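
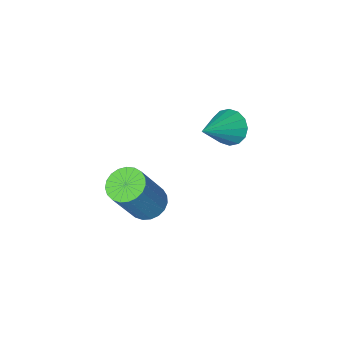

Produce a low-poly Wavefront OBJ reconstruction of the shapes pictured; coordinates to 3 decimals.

v 1.989 0.217 -4.702
v 2.61 0.124 -5.013
v 3.551 0.369 -3.208
v 2.931 0.463 -2.898
v 2.574 0.412 -5.034
v 3.516 0.657 -3.229
v 2.438 0.666 -4.997
v 3.379 0.912 -3.193
v 2.224 0.843 -4.91
v 3.165 1.089 -3.105
v 1.97 0.912 -4.786
v 2.911 1.157 -2.982
v 1.719 0.861 -4.648
v 2.66 1.106 -2.844
v 1.514 0.698 -4.52
v 2.456 0.943 -2.715
v 1.392 0.452 -4.423
v 2.333 0.697 -2.618
v 1.373 0.166 -4.374
v 2.315 0.411 -2.569
v 1.461 -0.112 -4.382
v 2.402 0.134 -2.577
v 1.64 -0.332 -4.445
v 2.581 -0.087 -2.641
v 1.879 -0.458 -4.553
v 2.821 -0.212 -2.749
v 2.138 -0.466 -4.687
v 3.079 -0.221 -2.882
v 2.371 -0.357 -4.823
v 3.312 -0.112 -3.019
v 2.537 -0.148 -4.938
v 3.479 0.097 -3.134
v -1.529 -0.457 -2.992
v -1.145 -0.381 -3.596
v -0.171 0.017 -2.068
v -1.3 -0.047 -3.538
v -1.517 0.177 -3.334
v -1.737 0.231 -3.038
v -1.902 0.101 -2.73
v -1.966 -0.179 -2.492
v -1.914 -0.533 -2.388
v -1.758 -0.866 -2.446
v -1.541 -1.09 -2.65
v -1.321 -1.144 -2.946
v -1.156 -1.014 -3.254
v -1.092 -0.735 -3.492
f 2 1 5
f 2 5 3
f 3 5 6
f 3 6 4
f 5 1 7
f 5 7 6
f 6 7 8
f 6 8 4
f 7 1 9
f 7 9 8
f 8 9 10
f 8 10 4
f 9 1 11
f 9 11 10
f 10 11 12
f 10 12 4
f 11 1 13
f 11 13 12
f 12 13 14
f 12 14 4
f 13 1 15
f 13 15 14
f 14 15 16
f 14 16 4
f 15 1 17
f 15 17 16
f 16 17 18
f 16 18 4
f 17 1 19
f 17 19 18
f 18 19 20
f 18 20 4
f 19 1 21
f 19 21 20
f 20 21 22
f 20 22 4
f 21 1 23
f 21 23 22
f 22 23 24
f 22 24 4
f 23 1 25
f 23 25 24
f 24 25 26
f 24 26 4
f 25 1 27
f 25 27 26
f 26 27 28
f 26 28 4
f 27 1 29
f 27 29 28
f 28 29 30
f 28 30 4
f 29 1 31
f 29 31 30
f 30 31 32
f 30 32 4
f 31 1 2
f 31 2 32
f 32 2 3
f 32 3 4
f 34 33 36
f 34 36 35
f 36 33 37
f 36 37 35
f 37 33 38
f 37 38 35
f 38 33 39
f 38 39 35
f 39 33 40
f 39 40 35
f 40 33 41
f 40 41 35
f 41 33 42
f 41 42 35
f 42 33 43
f 42 43 35
f 43 33 44
f 43 44 35
f 44 33 45
f 44 45 35
f 45 33 46
f 45 46 35
f 46 33 34
f 46 34 35



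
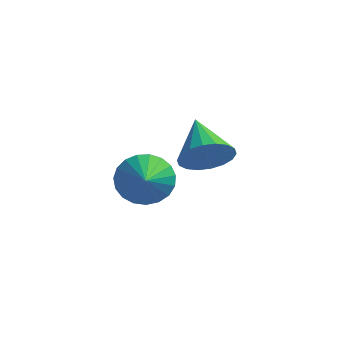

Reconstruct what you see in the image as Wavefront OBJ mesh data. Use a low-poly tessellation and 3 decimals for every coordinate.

v 2.21 0.526 2.89
v 2.929 0.527 3.642
v 1.35 2.034 3.71
v 3.113 0.806 3.322
v 3.119 1.03 2.917
v 2.945 1.154 2.507
v 2.625 1.154 2.172
v 2.223 1.029 1.98
v 1.819 0.805 1.967
v 1.491 0.525 2.138
v 1.306 0.246 2.457
v 1.301 0.022 2.862
v 1.475 -0.102 3.273
v 1.795 -0.101 3.608
v 2.197 0.023 3.8
v 2.601 0.247 3.812
v 0.886 -2.252 3.317
v 1.871 -2.072 3.074
v 1.354 -3.588 4.223
v 1.825 -1.844 3.434
v 1.616 -1.687 3.774
v 1.282 -1.628 4.034
v 0.879 -1.676 4.171
v 0.477 -1.824 4.16
v 0.146 -2.046 4.003
v -0.057 -2.304 3.728
v -0.097 -2.553 3.382
v 0.033 -2.75 3.024
v 0.311 -2.86 2.717
v 0.688 -2.866 2.514
v 1.099 -2.765 2.45
v 1.474 -2.576 2.536
v 1.747 -2.331 2.757
f 2 1 4
f 2 4 3
f 4 1 5
f 4 5 3
f 5 1 6
f 5 6 3
f 6 1 7
f 6 7 3
f 7 1 8
f 7 8 3
f 8 1 9
f 8 9 3
f 9 1 10
f 9 10 3
f 10 1 11
f 10 11 3
f 11 1 12
f 11 12 3
f 12 1 13
f 12 13 3
f 13 1 14
f 13 14 3
f 14 1 15
f 14 15 3
f 15 1 16
f 15 16 3
f 16 1 2
f 16 2 3
f 18 17 20
f 18 20 19
f 20 17 21
f 20 21 19
f 21 17 22
f 21 22 19
f 22 17 23
f 22 23 19
f 23 17 24
f 23 24 19
f 24 17 25
f 24 25 19
f 25 17 26
f 25 26 19
f 26 17 27
f 26 27 19
f 27 17 28
f 27 28 19
f 28 17 29
f 28 29 19
f 29 17 30
f 29 30 19
f 30 17 31
f 30 31 19
f 31 17 32
f 31 32 19
f 32 17 33
f 32 33 19
f 33 17 18
f 33 18 19



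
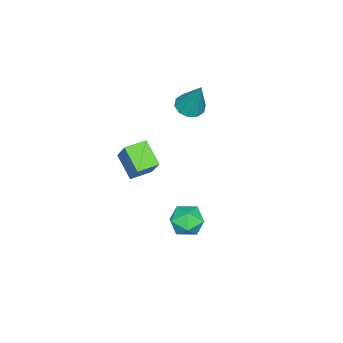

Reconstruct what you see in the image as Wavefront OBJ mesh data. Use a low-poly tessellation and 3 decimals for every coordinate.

v 0.025 -3.022 1.664
v 0.634 -2.391 2.831
v 0.584 -2.197 0.926
v 1.193 -1.566 2.093
v 0.767 -3.594 1.587
v 1.376 -2.963 2.754
v 1.326 -2.769 0.849
v 1.935 -2.138 2.016
v -4.033 -2.664 1.453
v -3.683 -2.172 1.162
v -3.607 -1.976 3.127
v -4.073 -2.041 1.207
v -4.448 -2.148 1.347
v -4.665 -2.452 1.526
v -4.64 -2.836 1.678
v -4.384 -3.155 1.743
v -3.994 -3.286 1.698
v -3.619 -3.179 1.558
v -3.402 -2.875 1.379
v -3.426 -2.491 1.227
v -1.28 -1.058 -2.374
v -0.735 -0.509 -2.677
v -0.705 -2.031 -3.103
v -0.16 -1.482 -3.406
v -0.125 -1.705 -2.607
v -0.479 -1.104 -2.156
v -0.961 -1.436 -3.624
v -1.315 -0.835 -3.173
v -0.537 -0.743 -3.449
v -0.021 -0.909 -2.821
v -1.419 -1.631 -2.959
v -0.903 -1.797 -2.331
f 2 4 1
f 5 2 1
f 1 4 3
f 3 5 1
f 2 8 4
f 6 2 5
f 6 8 2
f 4 8 3
f 7 5 3
f 3 8 7
f 7 6 5
f 8 6 7
f 10 9 12
f 10 12 11
f 12 9 13
f 12 13 11
f 13 9 14
f 13 14 11
f 14 9 15
f 14 15 11
f 15 9 16
f 15 16 11
f 16 9 17
f 16 17 11
f 17 9 18
f 17 18 11
f 18 9 19
f 18 19 11
f 19 9 20
f 19 20 11
f 20 9 10
f 20 10 11
f 21 32 26
f 21 26 22
f 21 22 28
f 21 28 31
f 21 31 32
f 22 26 30
f 26 32 25
f 32 31 23
f 31 28 27
f 28 22 29
f 24 30 25
f 24 25 23
f 24 23 27
f 24 27 29
f 24 29 30
f 25 30 26
f 23 25 32
f 27 23 31
f 29 27 28
f 30 29 22



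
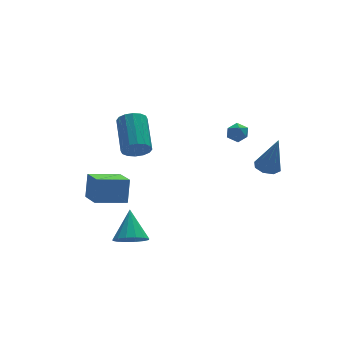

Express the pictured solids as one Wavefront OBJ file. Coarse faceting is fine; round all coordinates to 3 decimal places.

v -2.721 -0.873 3.366
v -2.101 -1.195 3.69
v -1.7 0.65 4.759
v -2.319 0.973 4.434
v -1.967 -1.03 3.354
v -1.566 0.816 4.422
v -2.034 -0.822 3.02
v -1.633 1.024 4.088
v -2.286 -0.628 2.779
v -1.885 1.218 3.848
v -2.654 -0.5 2.696
v -2.253 1.346 3.764
v -3.04 -0.471 2.792
v -2.638 1.375 3.86
v -3.34 -0.55 3.041
v -2.939 1.295 4.11
v -3.474 -0.716 3.378
v -3.073 1.13 4.446
v -3.407 -0.924 3.712
v -3.006 0.922 4.78
v -3.155 -1.118 3.952
v -2.754 0.728 5.021
v -2.787 -1.246 4.036
v -2.386 0.6 5.104
v -2.402 -1.275 3.94
v -2 0.571 5.008
v 2.724 -0.341 3.909
v 3.148 -0.757 3.697
v 2.112 -0.563 3.123
v 2.536 -0.979 2.911
v 2.219 -1.096 3.443
v 2.597 -0.959 3.929
v 2.663 -0.361 2.891
v 3.041 -0.224 3.377
v 3.11 -0.77 3.067
v 2.836 -1.224 3.409
v 2.424 -0.096 3.411
v 2.15 -0.55 3.753
v 3.067 -3.49 2.5
v 3.576 -3.919 2.317
v 3.413 -3.95 4.54
v 3.747 -3.426 2.399
v 3.52 -2.971 2.54
v 3.027 -2.82 2.658
v 2.558 -3.061 2.682
v 2.388 -3.554 2.6
v 2.615 -4.01 2.459
v 3.107 -4.161 2.342
v -3.681 -2.735 -1.711
v -3.207 -3.375 -1.272
v -3.319 -1.545 -0.369
v -2.893 -3.159 -1.548
v -2.79 -2.829 -1.868
v -2.926 -2.474 -2.146
v -3.264 -2.189 -2.308
v -3.715 -2.05 -2.309
v -4.156 -2.095 -2.151
v -4.47 -2.311 -1.874
v -4.573 -2.641 -1.554
v -4.437 -2.996 -1.276
v -4.098 -3.281 -1.114
v -3.648 -3.42 -1.113
v -4.094 1.767 -1.732
v -3.811 2.231 -0.355
v -4.066 3.423 -2.296
v -3.783 3.887 -0.92
v -2.377 1.633 -2.04
v -2.094 2.097 -0.664
v -2.349 3.289 -2.605
v -2.066 3.753 -1.228
f 2 1 5
f 2 5 3
f 3 5 6
f 3 6 4
f 5 1 7
f 5 7 6
f 6 7 8
f 6 8 4
f 7 1 9
f 7 9 8
f 8 9 10
f 8 10 4
f 9 1 11
f 9 11 10
f 10 11 12
f 10 12 4
f 11 1 13
f 11 13 12
f 12 13 14
f 12 14 4
f 13 1 15
f 13 15 14
f 14 15 16
f 14 16 4
f 15 1 17
f 15 17 16
f 16 17 18
f 16 18 4
f 17 1 19
f 17 19 18
f 18 19 20
f 18 20 4
f 19 1 21
f 19 21 20
f 20 21 22
f 20 22 4
f 21 1 23
f 21 23 22
f 22 23 24
f 22 24 4
f 23 1 25
f 23 25 24
f 24 25 26
f 24 26 4
f 25 1 2
f 25 2 26
f 26 2 3
f 26 3 4
f 27 38 32
f 27 32 28
f 27 28 34
f 27 34 37
f 27 37 38
f 28 32 36
f 32 38 31
f 38 37 29
f 37 34 33
f 34 28 35
f 30 36 31
f 30 31 29
f 30 29 33
f 30 33 35
f 30 35 36
f 31 36 32
f 29 31 38
f 33 29 37
f 35 33 34
f 36 35 28
f 40 39 42
f 40 42 41
f 42 39 43
f 42 43 41
f 43 39 44
f 43 44 41
f 44 39 45
f 44 45 41
f 45 39 46
f 45 46 41
f 46 39 47
f 46 47 41
f 47 39 48
f 47 48 41
f 48 39 40
f 48 40 41
f 50 49 52
f 50 52 51
f 52 49 53
f 52 53 51
f 53 49 54
f 53 54 51
f 54 49 55
f 54 55 51
f 55 49 56
f 55 56 51
f 56 49 57
f 56 57 51
f 57 49 58
f 57 58 51
f 58 49 59
f 58 59 51
f 59 49 60
f 59 60 51
f 60 49 61
f 60 61 51
f 61 49 62
f 61 62 51
f 62 49 50
f 62 50 51
f 64 66 63
f 67 64 63
f 63 66 65
f 65 67 63
f 64 70 66
f 68 64 67
f 68 70 64
f 66 70 65
f 69 67 65
f 65 70 69
f 69 68 67
f 70 68 69



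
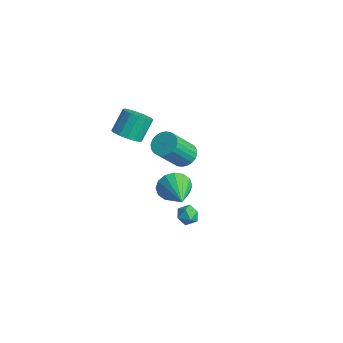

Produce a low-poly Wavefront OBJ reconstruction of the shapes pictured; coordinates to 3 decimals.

v 2.928 0.133 0.599
v 3.303 0.429 -0.199
v 4.772 -0.633 1.181
v 3.358 0.796 0.108
v 3.298 0.985 0.547
v 3.139 0.945 0.999
v 2.923 0.689 1.344
v 2.709 0.283 1.49
v 2.553 -0.163 1.396
v 2.498 -0.53 1.089
v 2.558 -0.719 0.65
v 2.717 -0.679 0.198
v 2.933 -0.422 -0.147
v 3.148 -0.017 -0.293
v -1.818 3.96 -2.216
v -1.207 4.399 -1.916
v -1.07 3.04 -0.204
v -1.682 2.6 -0.504
v -1.456 4.541 -1.783
v -1.319 3.182 -0.072
v -1.761 4.595 -1.716
v -1.624 3.235 -0.005
v -2.074 4.552 -1.725
v -1.937 3.193 -0.014
v -2.348 4.418 -1.809
v -2.211 3.059 -0.097
v -2.541 4.216 -1.955
v -2.404 2.856 -0.243
v -2.625 3.974 -2.14
v -2.488 2.615 -0.428
v -2.586 3.73 -2.337
v -2.449 2.37 -0.625
v -2.43 3.52 -2.516
v -2.293 2.161 -0.804
v -2.181 3.378 -2.648
v -2.044 2.019 -0.937
v -1.876 3.325 -2.715
v -1.739 1.965 -1.004
v -1.563 3.367 -2.706
v -1.426 2.008 -0.995
v -1.289 3.501 -2.623
v -1.152 2.142 -0.911
v -1.096 3.704 -2.477
v -0.959 2.344 -0.765
v -1.012 3.945 -2.292
v -0.875 2.586 -0.58
v -1.051 4.19 -2.095
v -0.914 2.83 -0.383
v -2.781 0.97 0.121
v -1.973 1.286 0.065
v -2.25 2.206 1.242
v -3.059 1.89 1.299
v -2.221 1.552 -0.201
v -2.498 2.472 0.976
v -2.619 1.662 -0.381
v -2.897 2.582 0.797
v -3.06 1.586 -0.426
v -3.338 2.506 0.752
v -3.427 1.345 -0.324
v -3.705 2.265 0.853
v -3.621 1.004 -0.103
v -3.899 1.924 1.074
v -3.59 0.654 0.178
v -3.867 1.574 1.355
v -3.342 0.388 0.444
v -3.619 1.308 1.621
v -2.943 0.278 0.623
v -3.221 1.198 1.801
v -2.502 0.354 0.668
v -2.78 1.274 1.846
v -2.135 0.595 0.567
v -2.413 1.515 1.744
v -1.941 0.936 0.346
v -2.219 1.856 1.523
v 2.678 1.729 -2.497
v 3.078 1.483 -2.03
v 2.362 0.737 -2.75
v 2.762 0.491 -2.283
v 2.225 0.839 -2.11
v 2.421 1.452 -1.954
v 3.019 0.768 -2.826
v 3.215 1.381 -2.67
v 3.289 0.889 -2.233
v 2.798 0.933 -1.791
v 2.642 1.287 -2.989
v 2.151 1.331 -2.547
f 2 1 4
f 2 4 3
f 4 1 5
f 4 5 3
f 5 1 6
f 5 6 3
f 6 1 7
f 6 7 3
f 7 1 8
f 7 8 3
f 8 1 9
f 8 9 3
f 9 1 10
f 9 10 3
f 10 1 11
f 10 11 3
f 11 1 12
f 11 12 3
f 12 1 13
f 12 13 3
f 13 1 14
f 13 14 3
f 14 1 2
f 14 2 3
f 16 15 19
f 16 19 17
f 17 19 20
f 17 20 18
f 19 15 21
f 19 21 20
f 20 21 22
f 20 22 18
f 21 15 23
f 21 23 22
f 22 23 24
f 22 24 18
f 23 15 25
f 23 25 24
f 24 25 26
f 24 26 18
f 25 15 27
f 25 27 26
f 26 27 28
f 26 28 18
f 27 15 29
f 27 29 28
f 28 29 30
f 28 30 18
f 29 15 31
f 29 31 30
f 30 31 32
f 30 32 18
f 31 15 33
f 31 33 32
f 32 33 34
f 32 34 18
f 33 15 35
f 33 35 34
f 34 35 36
f 34 36 18
f 35 15 37
f 35 37 36
f 36 37 38
f 36 38 18
f 37 15 39
f 37 39 38
f 38 39 40
f 38 40 18
f 39 15 41
f 39 41 40
f 40 41 42
f 40 42 18
f 41 15 43
f 41 43 42
f 42 43 44
f 42 44 18
f 43 15 45
f 43 45 44
f 44 45 46
f 44 46 18
f 45 15 47
f 45 47 46
f 46 47 48
f 46 48 18
f 47 15 16
f 47 16 48
f 48 16 17
f 48 17 18
f 50 49 53
f 50 53 51
f 51 53 54
f 51 54 52
f 53 49 55
f 53 55 54
f 54 55 56
f 54 56 52
f 55 49 57
f 55 57 56
f 56 57 58
f 56 58 52
f 57 49 59
f 57 59 58
f 58 59 60
f 58 60 52
f 59 49 61
f 59 61 60
f 60 61 62
f 60 62 52
f 61 49 63
f 61 63 62
f 62 63 64
f 62 64 52
f 63 49 65
f 63 65 64
f 64 65 66
f 64 66 52
f 65 49 67
f 65 67 66
f 66 67 68
f 66 68 52
f 67 49 69
f 67 69 68
f 68 69 70
f 68 70 52
f 69 49 71
f 69 71 70
f 70 71 72
f 70 72 52
f 71 49 73
f 71 73 72
f 72 73 74
f 72 74 52
f 73 49 50
f 73 50 74
f 74 50 51
f 74 51 52
f 75 86 80
f 75 80 76
f 75 76 82
f 75 82 85
f 75 85 86
f 76 80 84
f 80 86 79
f 86 85 77
f 85 82 81
f 82 76 83
f 78 84 79
f 78 79 77
f 78 77 81
f 78 81 83
f 78 83 84
f 79 84 80
f 77 79 86
f 81 77 85
f 83 81 82
f 84 83 76



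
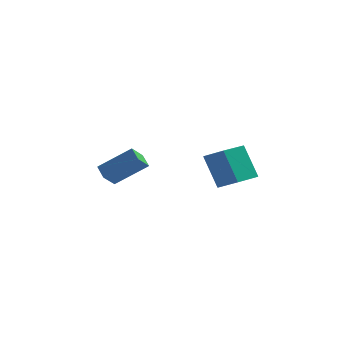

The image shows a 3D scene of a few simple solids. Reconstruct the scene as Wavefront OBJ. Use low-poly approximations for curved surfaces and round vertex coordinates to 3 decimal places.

v -3.47 3.94 -0.448
v -3.862 3.191 0.272
v -1.766 4.268 0.82
v -2.157 3.519 1.54
v -3.003 3.261 -0.9
v -3.394 2.512 -0.18
v -1.298 3.589 0.368
v -1.69 2.84 1.088
v 2.566 1.443 -0.01
v 1.747 2.032 1.82
v 3.339 2.829 -0.11
v 2.52 3.418 1.72
v 3.66 0.882 0.66
v 2.841 1.471 2.49
v 4.433 2.268 0.56
v 3.614 2.857 2.39
f 2 4 1
f 5 2 1
f 1 4 3
f 3 5 1
f 2 8 4
f 6 2 5
f 6 8 2
f 4 8 3
f 7 5 3
f 3 8 7
f 7 6 5
f 8 6 7
f 10 12 9
f 13 10 9
f 9 12 11
f 11 13 9
f 10 16 12
f 14 10 13
f 14 16 10
f 12 16 11
f 15 13 11
f 11 16 15
f 15 14 13
f 16 14 15



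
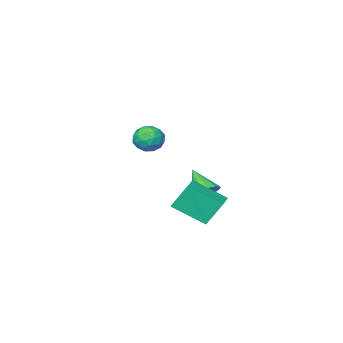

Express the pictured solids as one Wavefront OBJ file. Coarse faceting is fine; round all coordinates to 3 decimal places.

v 2.363 3.933 3.258
v 3.02 4.4 3.408
v 2.98 3.4 2.212
v 3.637 3.867 2.362
v 3.44 3.259 2.876
v 3.058 3.589 3.523
v 2.942 4.211 2.097
v 2.56 4.541 2.744
v 3.378 4.572 2.691
v 3.686 3.983 3.172
v 2.314 3.817 2.448
v 2.622 3.228 2.929
v 2.637 4.214 3.425
v 3.363 3.586 2.195
v 3.247 3.229 2.497
v 3.633 3.504 2.585
v 2.659 3.737 3.492
v 3.046 4.011 3.581
v 3.293 3.34 3.268
v 2.954 3.789 2.039
v 3.341 4.063 2.128
v 2.367 4.296 3.035
v 2.753 4.571 3.123
v 2.707 4.46 2.352
v 3.234 4.589 3.092
v 3.597 4.275 2.476
v 3.188 4.478 2.321
v 2.964 4.672 2.701
v 3.415 4.243 3.375
v 3.778 3.929 2.759
v 3.662 3.572 3.062
v 3.437 3.766 3.442
v 3.625 4.344 2.953
v 2.222 3.871 2.861
v 2.585 3.557 2.245
v 2.563 4.034 2.178
v 2.338 4.228 2.558
v 2.403 3.525 3.144
v 2.766 3.211 2.528
v 3.036 3.128 2.919
v 2.812 3.322 3.299
v 2.375 3.456 2.667
v -1.216 0.356 -3.58
v -1.884 0.908 -2.118
v -2.335 1.775 -4.629
v -3.004 2.328 -3.167
v -0.356 1.112 -3.473
v -1.025 1.665 -2.011
v -1.476 2.532 -4.522
v -2.144 3.084 -3.06
v -3.46 0.005 -3.685
v -2.675 -0.173 -3.842
v -3.5 -1.245 -2.475
v -2.662 0.122 -3.538
v -2.862 0.385 -3.272
v -3.223 0.547 -3.118
v -3.647 0.563 -3.115
v -4.021 0.43 -3.265
v -4.244 0.183 -3.528
v -4.258 -0.112 -3.833
v -4.057 -0.376 -4.098
v -3.696 -0.538 -4.253
v -3.272 -0.554 -4.255
v -2.898 -0.421 -4.105
f 1 38 17
f 38 12 41
f 17 41 6
f 38 41 17
f 1 17 13
f 17 6 18
f 13 18 2
f 17 18 13
f 1 13 22
f 13 2 23
f 22 23 8
f 13 23 22
f 1 22 34
f 22 8 37
f 34 37 11
f 22 37 34
f 1 34 38
f 34 11 42
f 38 42 12
f 34 42 38
f 2 18 29
f 18 6 32
f 29 32 10
f 18 32 29
f 6 41 19
f 41 12 40
f 19 40 5
f 41 40 19
f 12 42 39
f 42 11 35
f 39 35 3
f 42 35 39
f 11 37 36
f 37 8 24
f 36 24 7
f 37 24 36
f 8 23 28
f 23 2 25
f 28 25 9
f 23 25 28
f 4 30 16
f 30 10 31
f 16 31 5
f 30 31 16
f 4 16 14
f 16 5 15
f 14 15 3
f 16 15 14
f 4 14 21
f 14 3 20
f 21 20 7
f 14 20 21
f 4 21 26
f 21 7 27
f 26 27 9
f 21 27 26
f 4 26 30
f 26 9 33
f 30 33 10
f 26 33 30
f 5 31 19
f 31 10 32
f 19 32 6
f 31 32 19
f 3 15 39
f 15 5 40
f 39 40 12
f 15 40 39
f 7 20 36
f 20 3 35
f 36 35 11
f 20 35 36
f 9 27 28
f 27 7 24
f 28 24 8
f 27 24 28
f 10 33 29
f 33 9 25
f 29 25 2
f 33 25 29
f 44 46 43
f 47 44 43
f 43 46 45
f 45 47 43
f 44 50 46
f 48 44 47
f 48 50 44
f 46 50 45
f 49 47 45
f 45 50 49
f 49 48 47
f 50 48 49
f 52 51 54
f 52 54 53
f 54 51 55
f 54 55 53
f 55 51 56
f 55 56 53
f 56 51 57
f 56 57 53
f 57 51 58
f 57 58 53
f 58 51 59
f 58 59 53
f 59 51 60
f 59 60 53
f 60 51 61
f 60 61 53
f 61 51 62
f 61 62 53
f 62 51 63
f 62 63 53
f 63 51 64
f 63 64 53
f 64 51 52
f 64 52 53



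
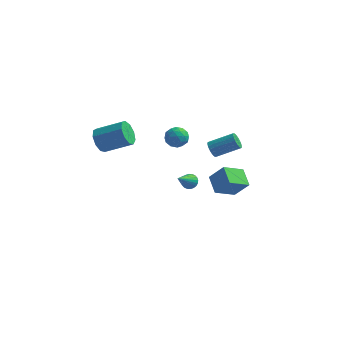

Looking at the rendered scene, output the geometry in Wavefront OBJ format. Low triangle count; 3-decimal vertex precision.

v 0.039 1.259 -2.935
v 0.565 1.144 -2.893
v -0.319 0.021 -1.825
v 0.542 1.287 -2.741
v 0.442 1.426 -2.618
v 0.282 1.54 -2.543
v 0.084 1.611 -2.528
v -0.121 1.628 -2.575
v -0.301 1.589 -2.676
v -0.43 1.499 -2.817
v -0.487 1.373 -2.976
v -0.464 1.23 -3.129
v -0.365 1.091 -3.252
v -0.204 0.977 -3.327
v -0.006 0.906 -3.342
v 0.199 0.889 -3.295
v 0.379 0.928 -3.193
v 0.508 1.018 -3.052
v -0.032 -0.609 2.632
v 0.473 -1.032 2.304
v -0.413 -1.548 3.256
v 0.092 -1.971 2.928
v 0.301 -1.451 3.405
v 0.537 -0.87 3.019
v -0.477 -1.71 2.541
v -0.241 -1.129 2.155
v 0.198 -1.712 2.248
v 0.679 -1.552 2.782
v -0.619 -1.028 2.778
v -0.138 -0.868 3.312
v 0.254 -0.738 2.413
v -0.194 -1.842 3.147
v -0.071 -1.536 3.427
v 0.226 -1.785 3.234
v 0.291 -0.643 2.833
v 0.588 -0.891 2.64
v 0.487 -1.138 3.288
v -0.528 -1.689 2.92
v -0.231 -1.937 2.727
v -0.166 -0.795 2.326
v 0.131 -1.044 2.133
v -0.427 -1.442 2.272
v 0.389 -1.386 2.187
v 0.165 -1.939 2.554
v -0.169 -1.785 2.327
v -0.03 -1.444 2.1
v 0.672 -1.292 2.501
v 0.448 -1.845 2.868
v 0.571 -1.539 3.148
v 0.709 -1.197 2.921
v 0.51 -1.692 2.468
v -0.388 -0.735 2.692
v -0.612 -1.288 3.059
v -0.649 -1.383 2.639
v -0.511 -1.041 2.412
v -0.105 -0.641 3.006
v -0.329 -1.194 3.373
v 0.09 -1.136 3.46
v 0.229 -0.795 3.233
v -0.45 -0.888 3.092
v 1.92 -0.755 1.766
v 2.213 -0.926 1.333
v 3.553 -0.476 2.061
v 3.26 -0.305 2.494
v 2.164 -0.692 1.277
v 3.504 -0.242 2.005
v 2.068 -0.471 1.319
v 3.408 -0.021 2.047
v 1.942 -0.306 1.449
v 3.282 0.144 2.177
v 1.812 -0.23 1.641
v 3.152 0.22 2.369
v 1.703 -0.258 1.859
v 3.043 0.192 2.587
v 1.637 -0.385 2.058
v 2.977 0.065 2.786
v 1.627 -0.584 2.199
v 2.967 -0.134 2.927
v 1.676 -0.818 2.255
v 3.016 -0.368 2.983
v 1.772 -1.039 2.213
v 3.112 -0.589 2.941
v 1.898 -1.204 2.083
v 3.238 -0.754 2.811
v 2.028 -1.28 1.891
v 3.368 -0.83 2.619
v 2.137 -1.252 1.673
v 3.477 -0.802 2.401
v 2.203 -1.125 1.474
v 3.543 -0.675 2.202
v 2.366 -2.866 1.067
v 3.184 -2.87 2.089
v 3.234 -1.932 0.376
v 4.053 -1.936 1.398
v 2.967 -3.784 0.582
v 3.786 -3.788 1.604
v 3.836 -2.85 -0.109
v 4.654 -2.854 0.913
v -4.413 -1.578 1.755
v -4.015 -1.88 1.068
v -2.409 -1.605 1.877
v -2.807 -1.302 2.565
v -4.089 -1.306 1.018
v -2.482 -1.03 1.827
v -4.314 -0.858 1.314
v -2.708 -0.583 2.123
v -4.586 -0.748 1.816
v -2.979 -0.472 2.625
v -4.777 -1.025 2.289
v -3.17 -0.75 3.098
v -4.798 -1.562 2.513
v -3.191 -1.286 3.322
v -4.639 -2.105 2.383
v -3.032 -1.83 3.192
v -4.374 -2.402 1.959
v -2.767 -2.127 2.768
v -4.128 -2.313 1.439
v -2.521 -2.038 2.248
f 2 1 4
f 2 4 3
f 4 1 5
f 4 5 3
f 5 1 6
f 5 6 3
f 6 1 7
f 6 7 3
f 7 1 8
f 7 8 3
f 8 1 9
f 8 9 3
f 9 1 10
f 9 10 3
f 10 1 11
f 10 11 3
f 11 1 12
f 11 12 3
f 12 1 13
f 12 13 3
f 13 1 14
f 13 14 3
f 14 1 15
f 14 15 3
f 15 1 16
f 15 16 3
f 16 1 17
f 16 17 3
f 17 1 18
f 17 18 3
f 18 1 2
f 18 2 3
f 19 56 35
f 56 30 59
f 35 59 24
f 56 59 35
f 19 35 31
f 35 24 36
f 31 36 20
f 35 36 31
f 19 31 40
f 31 20 41
f 40 41 26
f 31 41 40
f 19 40 52
f 40 26 55
f 52 55 29
f 40 55 52
f 19 52 56
f 52 29 60
f 56 60 30
f 52 60 56
f 20 36 47
f 36 24 50
f 47 50 28
f 36 50 47
f 24 59 37
f 59 30 58
f 37 58 23
f 59 58 37
f 30 60 57
f 60 29 53
f 57 53 21
f 60 53 57
f 29 55 54
f 55 26 42
f 54 42 25
f 55 42 54
f 26 41 46
f 41 20 43
f 46 43 27
f 41 43 46
f 22 48 34
f 48 28 49
f 34 49 23
f 48 49 34
f 22 34 32
f 34 23 33
f 32 33 21
f 34 33 32
f 22 32 39
f 32 21 38
f 39 38 25
f 32 38 39
f 22 39 44
f 39 25 45
f 44 45 27
f 39 45 44
f 22 44 48
f 44 27 51
f 48 51 28
f 44 51 48
f 23 49 37
f 49 28 50
f 37 50 24
f 49 50 37
f 21 33 57
f 33 23 58
f 57 58 30
f 33 58 57
f 25 38 54
f 38 21 53
f 54 53 29
f 38 53 54
f 27 45 46
f 45 25 42
f 46 42 26
f 45 42 46
f 28 51 47
f 51 27 43
f 47 43 20
f 51 43 47
f 62 61 65
f 62 65 63
f 63 65 66
f 63 66 64
f 65 61 67
f 65 67 66
f 66 67 68
f 66 68 64
f 67 61 69
f 67 69 68
f 68 69 70
f 68 70 64
f 69 61 71
f 69 71 70
f 70 71 72
f 70 72 64
f 71 61 73
f 71 73 72
f 72 73 74
f 72 74 64
f 73 61 75
f 73 75 74
f 74 75 76
f 74 76 64
f 75 61 77
f 75 77 76
f 76 77 78
f 76 78 64
f 77 61 79
f 77 79 78
f 78 79 80
f 78 80 64
f 79 61 81
f 79 81 80
f 80 81 82
f 80 82 64
f 81 61 83
f 81 83 82
f 82 83 84
f 82 84 64
f 83 61 85
f 83 85 84
f 84 85 86
f 84 86 64
f 85 61 87
f 85 87 86
f 86 87 88
f 86 88 64
f 87 61 89
f 87 89 88
f 88 89 90
f 88 90 64
f 89 61 62
f 89 62 90
f 90 62 63
f 90 63 64
f 92 94 91
f 95 92 91
f 91 94 93
f 93 95 91
f 92 98 94
f 96 92 95
f 96 98 92
f 94 98 93
f 97 95 93
f 93 98 97
f 97 96 95
f 98 96 97
f 100 99 103
f 100 103 101
f 101 103 104
f 101 104 102
f 103 99 105
f 103 105 104
f 104 105 106
f 104 106 102
f 105 99 107
f 105 107 106
f 106 107 108
f 106 108 102
f 107 99 109
f 107 109 108
f 108 109 110
f 108 110 102
f 109 99 111
f 109 111 110
f 110 111 112
f 110 112 102
f 111 99 113
f 111 113 112
f 112 113 114
f 112 114 102
f 113 99 115
f 113 115 114
f 114 115 116
f 114 116 102
f 115 99 117
f 115 117 116
f 116 117 118
f 116 118 102
f 117 99 100
f 117 100 118
f 118 100 101
f 118 101 102



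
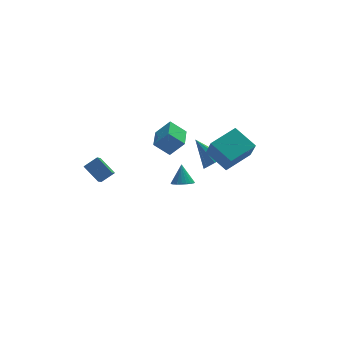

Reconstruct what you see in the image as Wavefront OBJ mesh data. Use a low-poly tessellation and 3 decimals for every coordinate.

v -0.587 -3.858 0.184
v 0.031 -3.978 0.203
v -0.513 -3.302 1.256
v 0.024 -3.745 0.083
v -0.089 -3.532 -0.02
v -0.287 -3.376 -0.088
v -0.538 -3.302 -0.108
v -0.797 -3.325 -0.078
v -1.02 -3.441 -0.003
v -1.168 -3.628 0.105
v -1.216 -3.855 0.226
v -1.155 -4.083 0.34
v -0.996 -4.272 0.428
v -0.766 -4.389 0.473
v -0.505 -4.415 0.468
v -0.259 -4.344 0.414
v -0.069 -4.19 0.32
v -1.248 -0.065 0.824
v -0.482 -0.313 1.74
v -0.797 1.355 0.832
v -0.031 1.107 1.748
v -0.409 -0.327 0.052
v 0.357 -0.575 0.968
v 0.042 1.093 0.06
v 0.808 0.845 0.976
v -4.318 3.93 -3.041
v -3.524 4.009 -2.473
v -4.002 4.594 -3.577
v -3.207 4.673 -3.009
v -3.693 3.027 -3.791
v -2.898 3.106 -3.223
v -3.376 3.691 -4.327
v -2.582 3.77 -3.759
v 3.002 2.935 -3.256
v 3.351 2.546 -2.704
v 2.158 4.065 -1.924
v 3.665 2.999 -2.89
v 3.59 3.414 -3.29
v 3.171 3.549 -3.67
v 2.652 3.324 -3.807
v 2.339 2.871 -3.622
v 2.413 2.455 -3.221
v 2.833 2.32 -2.842
v 2.819 -1.018 -0.524
v 1.994 0.163 0.28
v 2.784 -0.175 -1.8
v 1.959 1.007 -0.996
v 4.421 -0.227 -0.044
v 3.596 0.955 0.76
v 4.386 0.617 -1.32
v 3.561 1.798 -0.516
f 2 1 4
f 2 4 3
f 4 1 5
f 4 5 3
f 5 1 6
f 5 6 3
f 6 1 7
f 6 7 3
f 7 1 8
f 7 8 3
f 8 1 9
f 8 9 3
f 9 1 10
f 9 10 3
f 10 1 11
f 10 11 3
f 11 1 12
f 11 12 3
f 12 1 13
f 12 13 3
f 13 1 14
f 13 14 3
f 14 1 15
f 14 15 3
f 15 1 16
f 15 16 3
f 16 1 17
f 16 17 3
f 17 1 2
f 17 2 3
f 19 21 18
f 22 19 18
f 18 21 20
f 20 22 18
f 19 25 21
f 23 19 22
f 23 25 19
f 21 25 20
f 24 22 20
f 20 25 24
f 24 23 22
f 25 23 24
f 27 29 26
f 30 27 26
f 26 29 28
f 28 30 26
f 27 33 29
f 31 27 30
f 31 33 27
f 29 33 28
f 32 30 28
f 28 33 32
f 32 31 30
f 33 31 32
f 35 34 37
f 35 37 36
f 37 34 38
f 37 38 36
f 38 34 39
f 38 39 36
f 39 34 40
f 39 40 36
f 40 34 41
f 40 41 36
f 41 34 42
f 41 42 36
f 42 34 43
f 42 43 36
f 43 34 35
f 43 35 36
f 45 47 44
f 48 45 44
f 44 47 46
f 46 48 44
f 45 51 47
f 49 45 48
f 49 51 45
f 47 51 46
f 50 48 46
f 46 51 50
f 50 49 48
f 51 49 50



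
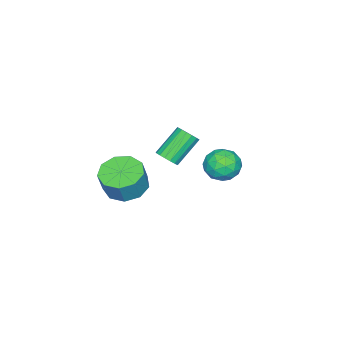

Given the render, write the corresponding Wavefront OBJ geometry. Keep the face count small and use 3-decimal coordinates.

v 3.382 4.23 2.29
v 3.933 4.56 1.731
v 3.267 3.1 1.509
v 3.818 3.43 0.95
v 4.087 3.19 1.722
v 4.158 3.888 2.204
v 3.042 3.772 1.036
v 3.113 4.47 1.518
v 3.723 4.277 0.956
v 4.369 3.918 1.38
v 2.831 3.742 1.86
v 3.477 3.383 2.284
v 3.668 4.494 2.079
v 3.532 3.166 1.161
v 3.69 3.025 1.615
v 4.014 3.219 1.286
v 3.8 4.099 2.357
v 4.124 4.293 2.029
v 4.214 3.488 2.023
v 3.076 3.367 1.211
v 3.4 3.561 0.883
v 3.186 4.441 1.954
v 3.51 4.635 1.625
v 2.986 4.172 1.217
v 3.868 4.522 1.295
v 3.8 3.858 0.836
v 3.345 4.058 0.886
v 3.386 4.469 1.17
v 4.248 4.311 1.544
v 4.18 3.647 1.085
v 4.338 3.506 1.539
v 4.38 3.916 1.822
v 4.124 4.144 1.088
v 3.02 4.013 2.155
v 2.952 3.349 1.696
v 2.82 3.744 1.418
v 2.862 4.154 1.701
v 3.4 3.802 2.404
v 3.332 3.138 1.945
v 3.814 3.191 2.07
v 3.855 3.602 2.354
v 3.076 3.516 2.152
v 2.736 0.618 0.208
v 3.107 0.51 0.627
v 1.995 0.894 1.711
v 1.624 1.002 1.292
v 3.145 0.775 0.573
v 2.033 1.159 1.656
v 3.09 1.004 0.434
v 1.977 1.388 1.518
v 2.953 1.144 0.244
v 1.841 1.528 1.328
v 2.767 1.164 0.046
v 1.654 1.548 1.13
v 2.574 1.058 -0.115
v 1.461 1.442 0.969
v 2.418 0.852 -0.202
v 1.305 1.236 0.882
v 2.335 0.593 -0.195
v 1.222 0.976 0.888
v 2.344 0.339 -0.096
v 1.231 0.723 0.988
v 2.443 0.149 0.073
v 1.33 0.533 1.157
v 2.609 0.066 0.273
v 1.496 0.45 1.357
v 2.804 0.11 0.458
v 1.692 0.494 1.542
v 2.984 0.271 0.586
v 1.872 0.655 1.67
v 2.863 -1.369 -2.192
v 3.713 -0.902 -2.539
v 4.166 -0.863 -1.374
v 3.317 -1.331 -1.028
v 3.228 -0.422 -2.366
v 3.681 -0.383 -1.201
v 2.571 -0.385 -2.111
v 3.025 -0.346 -0.947
v 2.052 -0.809 -1.895
v 2.505 -0.77 -0.731
v 1.912 -1.495 -1.818
v 2.365 -1.456 -0.653
v 2.217 -2.123 -1.916
v 2.671 -2.084 -0.751
v 2.825 -2.398 -2.143
v 3.278 -2.359 -0.979
v 3.451 -2.192 -2.393
v 3.904 -2.153 -1.229
v 3.801 -1.601 -2.549
v 4.255 -1.562 -1.385
f 1 38 17
f 38 12 41
f 17 41 6
f 38 41 17
f 1 17 13
f 17 6 18
f 13 18 2
f 17 18 13
f 1 13 22
f 13 2 23
f 22 23 8
f 13 23 22
f 1 22 34
f 22 8 37
f 34 37 11
f 22 37 34
f 1 34 38
f 34 11 42
f 38 42 12
f 34 42 38
f 2 18 29
f 18 6 32
f 29 32 10
f 18 32 29
f 6 41 19
f 41 12 40
f 19 40 5
f 41 40 19
f 12 42 39
f 42 11 35
f 39 35 3
f 42 35 39
f 11 37 36
f 37 8 24
f 36 24 7
f 37 24 36
f 8 23 28
f 23 2 25
f 28 25 9
f 23 25 28
f 4 30 16
f 30 10 31
f 16 31 5
f 30 31 16
f 4 16 14
f 16 5 15
f 14 15 3
f 16 15 14
f 4 14 21
f 14 3 20
f 21 20 7
f 14 20 21
f 4 21 26
f 21 7 27
f 26 27 9
f 21 27 26
f 4 26 30
f 26 9 33
f 30 33 10
f 26 33 30
f 5 31 19
f 31 10 32
f 19 32 6
f 31 32 19
f 3 15 39
f 15 5 40
f 39 40 12
f 15 40 39
f 7 20 36
f 20 3 35
f 36 35 11
f 20 35 36
f 9 27 28
f 27 7 24
f 28 24 8
f 27 24 28
f 10 33 29
f 33 9 25
f 29 25 2
f 33 25 29
f 44 43 47
f 44 47 45
f 45 47 48
f 45 48 46
f 47 43 49
f 47 49 48
f 48 49 50
f 48 50 46
f 49 43 51
f 49 51 50
f 50 51 52
f 50 52 46
f 51 43 53
f 51 53 52
f 52 53 54
f 52 54 46
f 53 43 55
f 53 55 54
f 54 55 56
f 54 56 46
f 55 43 57
f 55 57 56
f 56 57 58
f 56 58 46
f 57 43 59
f 57 59 58
f 58 59 60
f 58 60 46
f 59 43 61
f 59 61 60
f 60 61 62
f 60 62 46
f 61 43 63
f 61 63 62
f 62 63 64
f 62 64 46
f 63 43 65
f 63 65 64
f 64 65 66
f 64 66 46
f 65 43 67
f 65 67 66
f 66 67 68
f 66 68 46
f 67 43 69
f 67 69 68
f 68 69 70
f 68 70 46
f 69 43 44
f 69 44 70
f 70 44 45
f 70 45 46
f 72 71 75
f 72 75 73
f 73 75 76
f 73 76 74
f 75 71 77
f 75 77 76
f 76 77 78
f 76 78 74
f 77 71 79
f 77 79 78
f 78 79 80
f 78 80 74
f 79 71 81
f 79 81 80
f 80 81 82
f 80 82 74
f 81 71 83
f 81 83 82
f 82 83 84
f 82 84 74
f 83 71 85
f 83 85 84
f 84 85 86
f 84 86 74
f 85 71 87
f 85 87 86
f 86 87 88
f 86 88 74
f 87 71 89
f 87 89 88
f 88 89 90
f 88 90 74
f 89 71 72
f 89 72 90
f 90 72 73
f 90 73 74



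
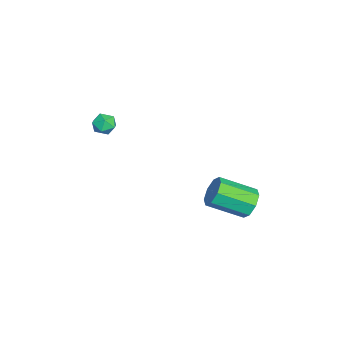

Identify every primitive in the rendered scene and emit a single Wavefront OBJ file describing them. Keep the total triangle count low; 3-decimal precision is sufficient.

v 0.736 -3.458 2.255
v 1.165 -3.056 2.603
v 1.595 -3.944 1.757
v 2.024 -3.542 2.105
v 1.668 -4.026 2.431
v 1.137 -3.725 2.739
v 1.623 -3.275 1.621
v 1.092 -2.974 1.929
v 1.714 -2.943 2.211
v 1.741 -3.407 2.712
v 1.019 -3.593 1.648
v 1.046 -4.057 2.149
v 1.451 3.569 -3.064
v 1.969 3.287 -3.731
v 2.187 1.449 -2.782
v 1.669 1.731 -2.116
v 2.325 3.586 -3.233
v 2.543 1.748 -2.284
v 2.168 3.875 -2.636
v 2.387 2.037 -1.687
v 1.592 3.985 -2.291
v 1.81 2.147 -1.342
v 0.933 3.851 -2.398
v 1.151 2.013 -1.449
v 0.577 3.552 -2.896
v 0.795 1.714 -1.947
v 0.733 3.263 -3.493
v 0.952 1.425 -2.544
v 1.31 3.153 -3.838
v 1.528 1.315 -2.889
f 1 12 6
f 1 6 2
f 1 2 8
f 1 8 11
f 1 11 12
f 2 6 10
f 6 12 5
f 12 11 3
f 11 8 7
f 8 2 9
f 4 10 5
f 4 5 3
f 4 3 7
f 4 7 9
f 4 9 10
f 5 10 6
f 3 5 12
f 7 3 11
f 9 7 8
f 10 9 2
f 14 13 17
f 14 17 15
f 15 17 18
f 15 18 16
f 17 13 19
f 17 19 18
f 18 19 20
f 18 20 16
f 19 13 21
f 19 21 20
f 20 21 22
f 20 22 16
f 21 13 23
f 21 23 22
f 22 23 24
f 22 24 16
f 23 13 25
f 23 25 24
f 24 25 26
f 24 26 16
f 25 13 27
f 25 27 26
f 26 27 28
f 26 28 16
f 27 13 29
f 27 29 28
f 28 29 30
f 28 30 16
f 29 13 14
f 29 14 30
f 30 14 15
f 30 15 16



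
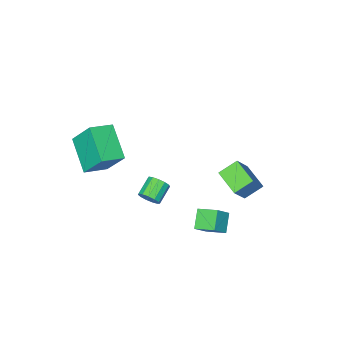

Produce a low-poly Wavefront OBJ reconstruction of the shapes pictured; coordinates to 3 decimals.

v 2.146 -4.719 2.645
v 1.813 -3.615 4.267
v 2.754 -2.94 1.56
v 2.421 -1.837 3.183
v 3.479 -4.923 3.057
v 3.146 -3.82 4.68
v 4.087 -3.145 1.973
v 3.754 -2.041 3.595
v 1.589 -0.96 -0.21
v 1.94 -1.36 0.145
v 0.962 -1.74 0.685
v 0.611 -1.34 0.33
v 1.922 -1.051 0.329
v 0.944 -1.43 0.869
v 1.798 -0.712 0.342
v 0.82 -1.092 0.882
v 1.607 -0.453 0.179
v 0.629 -0.832 0.72
v 1.411 -0.354 -0.107
v 0.433 -0.734 0.434
v 1.271 -0.448 -0.426
v 0.293 -0.828 0.115
v 1.232 -0.705 -0.676
v 0.254 -1.084 -0.136
v 1.307 -1.042 -0.779
v 0.329 -1.422 -0.238
v 1.471 -1.354 -0.701
v 0.493 -1.733 -0.16
v 1.672 -1.54 -0.467
v 0.694 -1.92 0.073
v 1.847 -1.543 -0.152
v 0.869 -1.922 0.388
v -4.626 -0.327 -0.937
v -3.633 -0.052 0.44
v -4.437 1.19 -1.376
v -3.445 1.465 0.001
v -3.615 -0.645 -1.601
v -2.623 -0.37 -0.224
v -3.427 0.872 -2.04
v -2.434 1.147 -0.663
v -0.685 1.205 -1.072
v 0.121 1.223 -0.252
v -1.15 2.246 -0.638
v -0.345 2.264 0.183
v 0.045 1.836 -1.803
v 0.85 1.854 -0.982
v -0.421 2.877 -1.368
v 0.385 2.895 -0.548
f 2 4 1
f 5 2 1
f 1 4 3
f 3 5 1
f 2 8 4
f 6 2 5
f 6 8 2
f 4 8 3
f 7 5 3
f 3 8 7
f 7 6 5
f 8 6 7
f 10 9 13
f 10 13 11
f 11 13 14
f 11 14 12
f 13 9 15
f 13 15 14
f 14 15 16
f 14 16 12
f 15 9 17
f 15 17 16
f 16 17 18
f 16 18 12
f 17 9 19
f 17 19 18
f 18 19 20
f 18 20 12
f 19 9 21
f 19 21 20
f 20 21 22
f 20 22 12
f 21 9 23
f 21 23 22
f 22 23 24
f 22 24 12
f 23 9 25
f 23 25 24
f 24 25 26
f 24 26 12
f 25 9 27
f 25 27 26
f 26 27 28
f 26 28 12
f 27 9 29
f 27 29 28
f 28 29 30
f 28 30 12
f 29 9 31
f 29 31 30
f 30 31 32
f 30 32 12
f 31 9 10
f 31 10 32
f 32 10 11
f 32 11 12
f 34 36 33
f 37 34 33
f 33 36 35
f 35 37 33
f 34 40 36
f 38 34 37
f 38 40 34
f 36 40 35
f 39 37 35
f 35 40 39
f 39 38 37
f 40 38 39
f 42 44 41
f 45 42 41
f 41 44 43
f 43 45 41
f 42 48 44
f 46 42 45
f 46 48 42
f 44 48 43
f 47 45 43
f 43 48 47
f 47 46 45
f 48 46 47



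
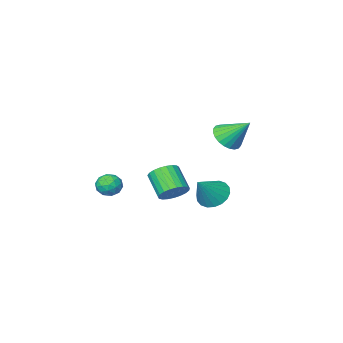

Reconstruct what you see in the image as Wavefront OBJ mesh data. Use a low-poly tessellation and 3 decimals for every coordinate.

v 3.148 -3.216 -2.911
v 3.78 -3.302 -2.466
v 3.12 -4.458 -3.114
v 3.752 -4.544 -2.669
v 3.075 -4.338 -2.346
v 3.092 -3.57 -2.221
v 3.808 -4.19 -3.359
v 3.825 -3.422 -3.234
v 4.188 -3.904 -2.743
v 3.735 -3.996 -2.117
v 3.165 -3.764 -3.463
v 2.712 -3.856 -2.837
v 3.466 -3.15 -2.671
v 3.434 -4.61 -2.909
v 3.036 -4.489 -2.719
v 3.407 -4.54 -2.458
v 3.062 -3.307 -2.527
v 3.434 -3.358 -2.265
v 3.019 -3.967 -2.195
v 3.466 -4.402 -3.315
v 3.838 -4.453 -3.053
v 3.493 -3.22 -3.122
v 3.864 -3.271 -2.861
v 3.881 -3.793 -3.385
v 4.078 -3.555 -2.572
v 4.062 -4.285 -2.691
v 4.094 -4.076 -3.097
v 4.104 -3.625 -3.023
v 3.811 -3.608 -2.204
v 3.795 -4.339 -2.323
v 3.397 -4.217 -2.134
v 3.407 -3.766 -2.06
v 4.051 -3.962 -2.367
v 3.105 -3.421 -3.257
v 3.089 -4.152 -3.376
v 3.493 -3.994 -3.52
v 3.503 -3.543 -3.446
v 2.838 -3.475 -2.889
v 2.822 -4.205 -3.008
v 2.796 -4.135 -2.557
v 2.806 -3.684 -2.483
v 2.849 -3.798 -3.213
v 3.995 3.415 -0.27
v 4.618 3.038 -0.649
v 4.507 1.869 0.332
v 3.885 2.245 0.71
v 4.78 3.222 -0.412
v 4.669 2.053 0.569
v 4.806 3.439 -0.15
v 4.696 2.27 0.831
v 4.692 3.652 0.091
v 4.582 2.483 1.071
v 4.458 3.824 0.269
v 4.348 2.654 1.25
v 4.144 3.925 0.354
v 4.033 2.756 1.335
v 3.804 3.938 0.331
v 3.693 2.768 1.312
v 3.497 3.86 0.204
v 3.386 2.691 1.185
v 3.276 3.705 -0.005
v 3.166 2.536 0.976
v 3.18 3.501 -0.26
v 3.069 2.332 0.721
v 3.224 3.281 -0.516
v 3.114 2.112 0.464
v 3.402 3.084 -0.731
v 3.292 1.915 0.25
v 3.683 2.945 -0.866
v 3.572 1.776 0.115
v 4.017 2.886 -0.897
v 3.907 1.717 0.084
v 4.348 2.919 -0.821
v 4.238 1.75 0.16
v -0.776 -0.384 -3.109
v -0.049 -0.436 -3.764
v 0.456 0.004 -1.771
v -0.164 -0.015 -3.78
v -0.401 0.332 -3.663
v -0.712 0.537 -3.436
v -1.035 0.56 -3.144
v -1.307 0.396 -2.846
v -1.475 0.078 -2.599
v -1.503 -0.332 -2.454
v -1.388 -0.753 -2.438
v -1.152 -1.1 -2.555
v -0.841 -1.306 -2.782
v -0.518 -1.329 -3.073
v -0.245 -1.165 -3.372
v -0.078 -0.846 -3.618
v -0.868 0.727 1.427
v -0.05 1.191 1.439
v -1.512 1.833 2.693
v -0.234 1.377 1.182
v -0.515 1.464 0.963
v -0.85 1.439 0.814
v -1.187 1.306 0.759
v -1.475 1.084 0.805
v -1.671 0.808 0.947
v -1.745 0.52 1.161
v -1.685 0.263 1.416
v -1.501 0.077 1.673
v -1.22 -0.01 1.892
v -0.886 0.015 2.04
v -0.549 0.148 2.096
v -0.26 0.37 2.049
v -0.064 0.646 1.908
v 0.01 0.934 1.693
f 1 38 17
f 38 12 41
f 17 41 6
f 38 41 17
f 1 17 13
f 17 6 18
f 13 18 2
f 17 18 13
f 1 13 22
f 13 2 23
f 22 23 8
f 13 23 22
f 1 22 34
f 22 8 37
f 34 37 11
f 22 37 34
f 1 34 38
f 34 11 42
f 38 42 12
f 34 42 38
f 2 18 29
f 18 6 32
f 29 32 10
f 18 32 29
f 6 41 19
f 41 12 40
f 19 40 5
f 41 40 19
f 12 42 39
f 42 11 35
f 39 35 3
f 42 35 39
f 11 37 36
f 37 8 24
f 36 24 7
f 37 24 36
f 8 23 28
f 23 2 25
f 28 25 9
f 23 25 28
f 4 30 16
f 30 10 31
f 16 31 5
f 30 31 16
f 4 16 14
f 16 5 15
f 14 15 3
f 16 15 14
f 4 14 21
f 14 3 20
f 21 20 7
f 14 20 21
f 4 21 26
f 21 7 27
f 26 27 9
f 21 27 26
f 4 26 30
f 26 9 33
f 30 33 10
f 26 33 30
f 5 31 19
f 31 10 32
f 19 32 6
f 31 32 19
f 3 15 39
f 15 5 40
f 39 40 12
f 15 40 39
f 7 20 36
f 20 3 35
f 36 35 11
f 20 35 36
f 9 27 28
f 27 7 24
f 28 24 8
f 27 24 28
f 10 33 29
f 33 9 25
f 29 25 2
f 33 25 29
f 44 43 47
f 44 47 45
f 45 47 48
f 45 48 46
f 47 43 49
f 47 49 48
f 48 49 50
f 48 50 46
f 49 43 51
f 49 51 50
f 50 51 52
f 50 52 46
f 51 43 53
f 51 53 52
f 52 53 54
f 52 54 46
f 53 43 55
f 53 55 54
f 54 55 56
f 54 56 46
f 55 43 57
f 55 57 56
f 56 57 58
f 56 58 46
f 57 43 59
f 57 59 58
f 58 59 60
f 58 60 46
f 59 43 61
f 59 61 60
f 60 61 62
f 60 62 46
f 61 43 63
f 61 63 62
f 62 63 64
f 62 64 46
f 63 43 65
f 63 65 64
f 64 65 66
f 64 66 46
f 65 43 67
f 65 67 66
f 66 67 68
f 66 68 46
f 67 43 69
f 67 69 68
f 68 69 70
f 68 70 46
f 69 43 71
f 69 71 70
f 70 71 72
f 70 72 46
f 71 43 73
f 71 73 72
f 72 73 74
f 72 74 46
f 73 43 44
f 73 44 74
f 74 44 45
f 74 45 46
f 76 75 78
f 76 78 77
f 78 75 79
f 78 79 77
f 79 75 80
f 79 80 77
f 80 75 81
f 80 81 77
f 81 75 82
f 81 82 77
f 82 75 83
f 82 83 77
f 83 75 84
f 83 84 77
f 84 75 85
f 84 85 77
f 85 75 86
f 85 86 77
f 86 75 87
f 86 87 77
f 87 75 88
f 87 88 77
f 88 75 89
f 88 89 77
f 89 75 90
f 89 90 77
f 90 75 76
f 90 76 77
f 92 91 94
f 92 94 93
f 94 91 95
f 94 95 93
f 95 91 96
f 95 96 93
f 96 91 97
f 96 97 93
f 97 91 98
f 97 98 93
f 98 91 99
f 98 99 93
f 99 91 100
f 99 100 93
f 100 91 101
f 100 101 93
f 101 91 102
f 101 102 93
f 102 91 103
f 102 103 93
f 103 91 104
f 103 104 93
f 104 91 105
f 104 105 93
f 105 91 106
f 105 106 93
f 106 91 107
f 106 107 93
f 107 91 108
f 107 108 93
f 108 91 92
f 108 92 93



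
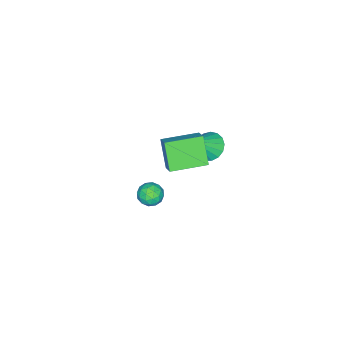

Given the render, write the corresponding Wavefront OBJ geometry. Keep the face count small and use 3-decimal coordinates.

v -0.141 1.497 0.197
v -0.789 0.756 1.595
v -1.59 2.831 0.232
v -2.238 2.09 1.631
v 0.438 2.11 0.789
v -0.21 1.369 2.188
v -1.011 3.444 0.825
v -1.659 2.703 2.223
v 3.599 3.589 2.699
v 4.123 3.162 2.543
v 2.877 2.878 2.217
v 3.401 2.451 2.061
v 3.208 2.536 2.722
v 3.655 2.976 3.02
v 3.345 3.064 1.74
v 3.792 3.504 2.038
v 3.967 2.838 1.95
v 3.882 2.512 2.557
v 3.118 3.528 2.203
v 3.033 3.202 2.81
v 3.925 3.438 2.664
v 3.075 2.602 2.096
v 2.962 2.652 2.485
v 3.27 2.401 2.393
v 3.649 3.329 2.944
v 3.957 3.078 2.852
v 3.42 2.71 2.957
v 3.043 2.962 1.908
v 3.351 2.711 1.816
v 3.73 3.639 2.367
v 4.038 3.388 2.275
v 3.58 3.33 1.803
v 4.141 2.996 2.223
v 3.716 2.578 1.94
v 3.683 2.939 1.751
v 3.946 3.197 1.927
v 4.091 2.805 2.58
v 3.666 2.387 2.296
v 3.553 2.437 2.685
v 3.816 2.695 2.86
v 3.999 2.614 2.231
v 3.334 3.653 2.464
v 2.909 3.235 2.18
v 3.184 3.345 1.9
v 3.447 3.603 2.075
v 3.284 3.462 2.82
v 2.859 3.044 2.537
v 3.054 2.843 2.833
v 3.317 3.101 3.009
v 3.001 3.426 2.529
v -3.437 1.978 -0.71
v -2.763 2.124 -1.256
v -2.363 1.662 0.53
v -2.843 2.503 -1.091
v -3.058 2.762 -0.838
v -3.361 2.841 -0.556
v -3.681 2.722 -0.309
v -3.945 2.433 -0.154
v -4.093 2.039 -0.126
v -4.09 1.632 -0.232
v -3.938 1.303 -0.448
v -3.671 1.13 -0.723
v -3.35 1.15 -0.996
v -3.049 1.36 -1.203
v -2.837 1.712 -1.297
f 2 4 1
f 5 2 1
f 1 4 3
f 3 5 1
f 2 8 4
f 6 2 5
f 6 8 2
f 4 8 3
f 7 5 3
f 3 8 7
f 7 6 5
f 8 6 7
f 9 46 25
f 46 20 49
f 25 49 14
f 46 49 25
f 9 25 21
f 25 14 26
f 21 26 10
f 25 26 21
f 9 21 30
f 21 10 31
f 30 31 16
f 21 31 30
f 9 30 42
f 30 16 45
f 42 45 19
f 30 45 42
f 9 42 46
f 42 19 50
f 46 50 20
f 42 50 46
f 10 26 37
f 26 14 40
f 37 40 18
f 26 40 37
f 14 49 27
f 49 20 48
f 27 48 13
f 49 48 27
f 20 50 47
f 50 19 43
f 47 43 11
f 50 43 47
f 19 45 44
f 45 16 32
f 44 32 15
f 45 32 44
f 16 31 36
f 31 10 33
f 36 33 17
f 31 33 36
f 12 38 24
f 38 18 39
f 24 39 13
f 38 39 24
f 12 24 22
f 24 13 23
f 22 23 11
f 24 23 22
f 12 22 29
f 22 11 28
f 29 28 15
f 22 28 29
f 12 29 34
f 29 15 35
f 34 35 17
f 29 35 34
f 12 34 38
f 34 17 41
f 38 41 18
f 34 41 38
f 13 39 27
f 39 18 40
f 27 40 14
f 39 40 27
f 11 23 47
f 23 13 48
f 47 48 20
f 23 48 47
f 15 28 44
f 28 11 43
f 44 43 19
f 28 43 44
f 17 35 36
f 35 15 32
f 36 32 16
f 35 32 36
f 18 41 37
f 41 17 33
f 37 33 10
f 41 33 37
f 52 51 54
f 52 54 53
f 54 51 55
f 54 55 53
f 55 51 56
f 55 56 53
f 56 51 57
f 56 57 53
f 57 51 58
f 57 58 53
f 58 51 59
f 58 59 53
f 59 51 60
f 59 60 53
f 60 51 61
f 60 61 53
f 61 51 62
f 61 62 53
f 62 51 63
f 62 63 53
f 63 51 64
f 63 64 53
f 64 51 65
f 64 65 53
f 65 51 52
f 65 52 53



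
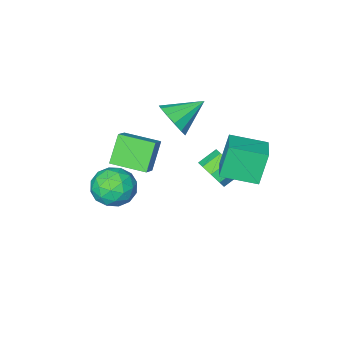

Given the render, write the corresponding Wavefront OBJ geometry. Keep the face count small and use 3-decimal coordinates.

v -0.71 -3.441 -0.989
v 0.006 -2.849 -0.364
v -1.836 -1.929 -1.13
v -1.119 -1.337 -0.505
v 0.139 -2.943 -2.435
v 0.856 -2.351 -1.81
v -0.986 -1.431 -2.576
v -0.27 -0.839 -1.951
v -3.91 3.153 -0.737
v -4.511 3.045 0.999
v -2.984 4.421 -0.337
v -3.585 4.312 1.399
v -2.495 1.988 -0.319
v -3.096 1.879 1.417
v -1.569 3.255 0.081
v -2.17 3.147 1.817
v -2.758 -2.333 -0.265
v -2.206 -2.008 0.616
v -4.422 -2.027 0.665
v -2.303 -1.505 0.278
v -2.544 -1.265 -0.233
v -2.854 -1.363 -0.754
v -3.133 -1.77 -1.12
v -3.294 -2.355 -1.215
v -3.284 -2.933 -1.008
v -3.108 -3.321 -0.565
v -2.82 -3.395 -0.027
v -2.513 -3.131 0.435
v -2.284 -2.614 0.675
v -2.867 0.804 -2.203
v -2.461 1.373 -1.59
v -3.447 1.445 -1.003
v -3.853 0.876 -1.617
v -2.718 1.711 -2.064
v -3.704 1.783 -1.477
v -3.044 1.625 -2.603
v -4.031 1.697 -2.016
v -3.288 1.155 -2.955
v -4.275 1.226 -2.368
v -3.335 0.52 -2.955
v -4.321 0.592 -2.369
v -3.162 0.018 -2.604
v -4.149 0.09 -2.017
v -2.852 -0.115 -2.065
v -3.838 -0.044 -1.479
v -2.548 0.181 -1.591
v -3.535 0.253 -1.004
v -2.394 0.769 -1.403
v -3.38 0.841 -0.817
v 1.384 -0.259 -2.28
v 2.072 -0.708 -3.153
v 0.448 -1.952 -2.147
v 1.136 -2.401 -3.02
v 1.612 -2.156 -1.948
v 2.191 -1.11 -2.03
v 0.329 -1.55 -3.27
v 0.908 -0.504 -3.352
v 1.42 -1.506 -3.765
v 2.213 -1.88 -2.948
v 0.307 -0.78 -2.352
v 1.1 -1.154 -1.535
v 1.81 -0.335 -2.728
v 0.71 -2.325 -2.572
v 0.99 -2.181 -1.942
v 1.394 -2.445 -2.455
v 1.88 -0.571 -2.068
v 2.284 -0.835 -2.581
v 2.014 -1.686 -1.873
v 0.236 -1.825 -2.719
v 0.64 -2.089 -3.232
v 1.126 -0.215 -2.845
v 1.53 -0.479 -3.358
v 0.506 -0.974 -3.427
v 1.831 -1.068 -3.601
v 1.281 -2.063 -3.523
v 0.807 -1.563 -3.67
v 1.147 -0.948 -3.718
v 2.297 -1.288 -3.121
v 1.747 -2.283 -3.043
v 2.027 -2.139 -2.412
v 2.367 -1.524 -2.461
v 1.914 -1.757 -3.48
v 0.773 -0.377 -2.257
v 0.223 -1.372 -2.179
v 0.153 -1.136 -2.839
v 0.493 -0.521 -2.888
v 1.239 -0.597 -1.777
v 0.689 -1.592 -1.699
v 1.373 -1.712 -1.582
v 1.713 -1.097 -1.63
v 0.606 -0.903 -1.82
f 2 4 1
f 5 2 1
f 1 4 3
f 3 5 1
f 2 8 4
f 6 2 5
f 6 8 2
f 4 8 3
f 7 5 3
f 3 8 7
f 7 6 5
f 8 6 7
f 10 12 9
f 13 10 9
f 9 12 11
f 11 13 9
f 10 16 12
f 14 10 13
f 14 16 10
f 12 16 11
f 15 13 11
f 11 16 15
f 15 14 13
f 16 14 15
f 18 17 20
f 18 20 19
f 20 17 21
f 20 21 19
f 21 17 22
f 21 22 19
f 22 17 23
f 22 23 19
f 23 17 24
f 23 24 19
f 24 17 25
f 24 25 19
f 25 17 26
f 25 26 19
f 26 17 27
f 26 27 19
f 27 17 28
f 27 28 19
f 28 17 29
f 28 29 19
f 29 17 18
f 29 18 19
f 31 30 34
f 31 34 32
f 32 34 35
f 32 35 33
f 34 30 36
f 34 36 35
f 35 36 37
f 35 37 33
f 36 30 38
f 36 38 37
f 37 38 39
f 37 39 33
f 38 30 40
f 38 40 39
f 39 40 41
f 39 41 33
f 40 30 42
f 40 42 41
f 41 42 43
f 41 43 33
f 42 30 44
f 42 44 43
f 43 44 45
f 43 45 33
f 44 30 46
f 44 46 45
f 45 46 47
f 45 47 33
f 46 30 48
f 46 48 47
f 47 48 49
f 47 49 33
f 48 30 31
f 48 31 49
f 49 31 32
f 49 32 33
f 50 87 66
f 87 61 90
f 66 90 55
f 87 90 66
f 50 66 62
f 66 55 67
f 62 67 51
f 66 67 62
f 50 62 71
f 62 51 72
f 71 72 57
f 62 72 71
f 50 71 83
f 71 57 86
f 83 86 60
f 71 86 83
f 50 83 87
f 83 60 91
f 87 91 61
f 83 91 87
f 51 67 78
f 67 55 81
f 78 81 59
f 67 81 78
f 55 90 68
f 90 61 89
f 68 89 54
f 90 89 68
f 61 91 88
f 91 60 84
f 88 84 52
f 91 84 88
f 60 86 85
f 86 57 73
f 85 73 56
f 86 73 85
f 57 72 77
f 72 51 74
f 77 74 58
f 72 74 77
f 53 79 65
f 79 59 80
f 65 80 54
f 79 80 65
f 53 65 63
f 65 54 64
f 63 64 52
f 65 64 63
f 53 63 70
f 63 52 69
f 70 69 56
f 63 69 70
f 53 70 75
f 70 56 76
f 75 76 58
f 70 76 75
f 53 75 79
f 75 58 82
f 79 82 59
f 75 82 79
f 54 80 68
f 80 59 81
f 68 81 55
f 80 81 68
f 52 64 88
f 64 54 89
f 88 89 61
f 64 89 88
f 56 69 85
f 69 52 84
f 85 84 60
f 69 84 85
f 58 76 77
f 76 56 73
f 77 73 57
f 76 73 77
f 59 82 78
f 82 58 74
f 78 74 51
f 82 74 78



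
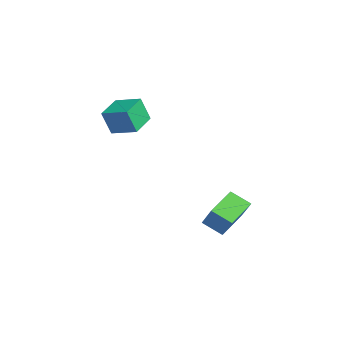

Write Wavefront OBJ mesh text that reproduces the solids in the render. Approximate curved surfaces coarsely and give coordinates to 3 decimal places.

v 0.169 0.236 -3.002
v 1.128 0.347 -1.663
v -0.85 1.72 -2.395
v 0.109 1.831 -1.057
v 0.971 1.049 -3.643
v 1.93 1.16 -2.305
v -0.048 2.533 -3.037
v 0.911 2.644 -1.698
v -3.968 -2.402 3.052
v -4.109 -2.878 4.488
v -2.86 -1.424 3.484
v -3.001 -1.9 4.921
v -2.839 -3.56 2.779
v -2.98 -4.036 4.216
v -1.731 -2.582 3.212
v -1.872 -3.058 4.648
f 2 4 1
f 5 2 1
f 1 4 3
f 3 5 1
f 2 8 4
f 6 2 5
f 6 8 2
f 4 8 3
f 7 5 3
f 3 8 7
f 7 6 5
f 8 6 7
f 10 12 9
f 13 10 9
f 9 12 11
f 11 13 9
f 10 16 12
f 14 10 13
f 14 16 10
f 12 16 11
f 15 13 11
f 11 16 15
f 15 14 13
f 16 14 15



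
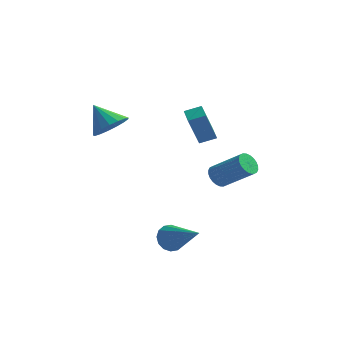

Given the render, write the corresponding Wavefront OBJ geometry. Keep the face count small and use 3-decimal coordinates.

v 0.176 1.327 1.224
v -0.181 0.868 2.726
v -0.286 2.156 1.368
v -0.643 1.697 2.869
v 0.863 1.663 1.491
v 0.506 1.204 2.992
v 0.401 2.492 1.634
v 0.044 2.033 3.136
v 1.469 -0.065 0.102
v 1.757 0.349 -0.203
v 3.14 0.18 0.873
v 2.851 -0.235 1.178
v 1.649 0.477 -0.045
v 3.032 0.308 1.031
v 1.514 0.522 0.136
v 2.897 0.353 1.212
v 1.372 0.478 0.312
v 2.755 0.309 1.387
v 1.245 0.351 0.455
v 2.627 0.182 1.531
v 1.151 0.16 0.545
v 2.534 -0.009 1.621
v 1.106 -0.064 0.568
v 2.489 -0.233 1.644
v 1.117 -0.289 0.519
v 2.499 -0.458 1.595
v 1.18 -0.48 0.407
v 2.563 -0.649 1.483
v 1.288 -0.608 0.249
v 2.671 -0.777 1.325
v 1.423 -0.653 0.068
v 2.806 -0.822 1.144
v 1.565 -0.609 -0.107
v 2.948 -0.778 0.968
v 1.693 -0.482 -0.251
v 3.075 -0.651 0.825
v 1.786 -0.291 -0.341
v 3.169 -0.46 0.735
v 1.831 -0.067 -0.364
v 3.214 -0.236 0.712
v 1.821 0.158 -0.315
v 3.203 -0.011 0.761
v -2.561 -1.996 3.289
v -1.923 -1.633 3.756
v -3.479 -1.644 4.271
v -2.06 -1.321 3.516
v -2.312 -1.164 3.224
v -2.621 -1.198 2.947
v -2.916 -1.414 2.748
v -3.13 -1.763 2.673
v -3.213 -2.166 2.739
v -3.147 -2.53 2.931
v -2.946 -2.771 3.205
v -2.657 -2.834 3.498
v -2.346 -2.706 3.743
v -2.084 -2.415 3.884
v -1.931 -2.027 3.889
v 0.453 -3.175 -2.157
v 0.795 -3.3 -2.744
v 1.987 -4.125 -1.063
v 0.913 -2.981 -2.634
v 0.908 -2.715 -2.396
v 0.781 -2.572 -2.094
v 0.567 -2.591 -1.809
v 0.321 -2.766 -1.618
v 0.111 -3.051 -1.571
v -0.007 -3.37 -1.681
v -0.002 -3.636 -1.919
v 0.125 -3.779 -2.221
v 0.339 -3.76 -2.505
v 0.585 -3.585 -2.697
f 2 4 1
f 5 2 1
f 1 4 3
f 3 5 1
f 2 8 4
f 6 2 5
f 6 8 2
f 4 8 3
f 7 5 3
f 3 8 7
f 7 6 5
f 8 6 7
f 10 9 13
f 10 13 11
f 11 13 14
f 11 14 12
f 13 9 15
f 13 15 14
f 14 15 16
f 14 16 12
f 15 9 17
f 15 17 16
f 16 17 18
f 16 18 12
f 17 9 19
f 17 19 18
f 18 19 20
f 18 20 12
f 19 9 21
f 19 21 20
f 20 21 22
f 20 22 12
f 21 9 23
f 21 23 22
f 22 23 24
f 22 24 12
f 23 9 25
f 23 25 24
f 24 25 26
f 24 26 12
f 25 9 27
f 25 27 26
f 26 27 28
f 26 28 12
f 27 9 29
f 27 29 28
f 28 29 30
f 28 30 12
f 29 9 31
f 29 31 30
f 30 31 32
f 30 32 12
f 31 9 33
f 31 33 32
f 32 33 34
f 32 34 12
f 33 9 35
f 33 35 34
f 34 35 36
f 34 36 12
f 35 9 37
f 35 37 36
f 36 37 38
f 36 38 12
f 37 9 39
f 37 39 38
f 38 39 40
f 38 40 12
f 39 9 41
f 39 41 40
f 40 41 42
f 40 42 12
f 41 9 10
f 41 10 42
f 42 10 11
f 42 11 12
f 44 43 46
f 44 46 45
f 46 43 47
f 46 47 45
f 47 43 48
f 47 48 45
f 48 43 49
f 48 49 45
f 49 43 50
f 49 50 45
f 50 43 51
f 50 51 45
f 51 43 52
f 51 52 45
f 52 43 53
f 52 53 45
f 53 43 54
f 53 54 45
f 54 43 55
f 54 55 45
f 55 43 56
f 55 56 45
f 56 43 57
f 56 57 45
f 57 43 44
f 57 44 45
f 59 58 61
f 59 61 60
f 61 58 62
f 61 62 60
f 62 58 63
f 62 63 60
f 63 58 64
f 63 64 60
f 64 58 65
f 64 65 60
f 65 58 66
f 65 66 60
f 66 58 67
f 66 67 60
f 67 58 68
f 67 68 60
f 68 58 69
f 68 69 60
f 69 58 70
f 69 70 60
f 70 58 71
f 70 71 60
f 71 58 59
f 71 59 60



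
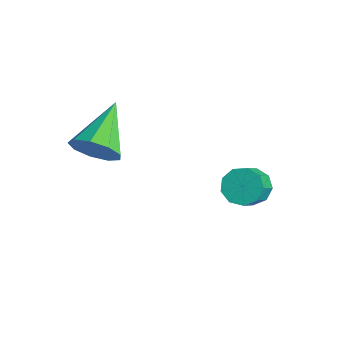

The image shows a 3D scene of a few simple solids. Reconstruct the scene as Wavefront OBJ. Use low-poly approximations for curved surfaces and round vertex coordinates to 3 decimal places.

v 1.951 4.423 0.684
v 2.533 4.921 0.76
v 3.191 3.975 1.913
v 2.609 3.477 1.836
v 2.142 5.049 1.089
v 2.799 4.103 2.242
v 1.661 4.884 1.227
v 2.319 3.938 2.38
v 1.316 4.504 1.112
v 1.974 3.558 2.265
v 1.268 4.085 0.796
v 1.926 3.139 1.949
v 1.54 3.825 0.427
v 2.198 2.879 1.58
v 2.004 3.844 0.178
v 2.662 2.898 1.331
v 2.443 4.135 0.166
v 3.101 3.189 1.319
v 2.652 4.56 0.396
v 3.31 3.614 1.549
v -0.991 -0.162 3.136
v -0.28 -0.056 3.816
v -2.109 1.502 4.044
v -0.144 0.331 3.277
v -0.404 0.486 2.672
v -0.939 0.339 2.283
v -1.498 -0.043 2.294
v -1.82 -0.48 2.699
v -1.755 -0.768 3.308
v -1.331 -0.773 3.836
v -0.749 -0.491 4.037
f 2 1 5
f 2 5 3
f 3 5 6
f 3 6 4
f 5 1 7
f 5 7 6
f 6 7 8
f 6 8 4
f 7 1 9
f 7 9 8
f 8 9 10
f 8 10 4
f 9 1 11
f 9 11 10
f 10 11 12
f 10 12 4
f 11 1 13
f 11 13 12
f 12 13 14
f 12 14 4
f 13 1 15
f 13 15 14
f 14 15 16
f 14 16 4
f 15 1 17
f 15 17 16
f 16 17 18
f 16 18 4
f 17 1 19
f 17 19 18
f 18 19 20
f 18 20 4
f 19 1 2
f 19 2 20
f 20 2 3
f 20 3 4
f 22 21 24
f 22 24 23
f 24 21 25
f 24 25 23
f 25 21 26
f 25 26 23
f 26 21 27
f 26 27 23
f 27 21 28
f 27 28 23
f 28 21 29
f 28 29 23
f 29 21 30
f 29 30 23
f 30 21 31
f 30 31 23
f 31 21 22
f 31 22 23



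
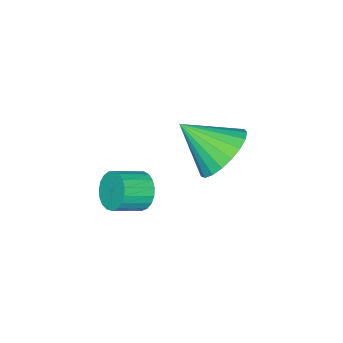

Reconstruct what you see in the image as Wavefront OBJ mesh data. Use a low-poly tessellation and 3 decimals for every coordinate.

v -0.763 2.762 -0.475
v -0.189 3.448 0.113
v -0.297 1.458 0.595
v -0.587 3.468 0.31
v -1.015 3.366 0.372
v -1.4 3.159 0.287
v -1.675 2.884 0.071
v -1.792 2.588 -0.24
v -1.731 2.322 -0.591
v -1.502 2.132 -0.922
v -1.146 2.051 -1.176
v -0.723 2.093 -1.309
v -0.307 2.251 -1.297
v 0.03 2.497 -1.143
v 0.23 2.789 -0.874
v 0.258 3.077 -0.535
v 0.11 3.31 -0.186
v 1.939 1.706 -0.759
v 2.28 1.775 -1.343
v 3.121 1.324 -0.906
v 2.781 1.254 -0.321
v 2.341 2.017 -1.21
v 3.182 1.566 -0.773
v 2.333 2.205 -1
v 3.174 1.754 -0.562
v 2.256 2.307 -0.747
v 3.097 1.856 -0.31
v 2.125 2.305 -0.497
v 2.966 1.854 -0.06
v 1.961 2.199 -0.292
v 2.803 1.748 0.146
v 1.794 2.008 -0.167
v 2.636 1.557 0.27
v 1.652 1.765 -0.145
v 2.493 1.314 0.292
v 1.56 1.511 -0.229
v 2.401 1.06 0.208
v 1.533 1.291 -0.405
v 2.374 0.84 0.033
v 1.576 1.143 -0.641
v 2.418 0.692 -0.204
v 1.683 1.092 -0.898
v 2.524 0.64 -0.461
v 1.833 1.147 -1.131
v 2.675 0.696 -0.694
v 2.002 1.298 -1.3
v 2.844 0.847 -0.862
v 2.16 1.52 -1.375
v 3.002 1.069 -0.937
f 2 1 4
f 2 4 3
f 4 1 5
f 4 5 3
f 5 1 6
f 5 6 3
f 6 1 7
f 6 7 3
f 7 1 8
f 7 8 3
f 8 1 9
f 8 9 3
f 9 1 10
f 9 10 3
f 10 1 11
f 10 11 3
f 11 1 12
f 11 12 3
f 12 1 13
f 12 13 3
f 13 1 14
f 13 14 3
f 14 1 15
f 14 15 3
f 15 1 16
f 15 16 3
f 16 1 17
f 16 17 3
f 17 1 2
f 17 2 3
f 19 18 22
f 19 22 20
f 20 22 23
f 20 23 21
f 22 18 24
f 22 24 23
f 23 24 25
f 23 25 21
f 24 18 26
f 24 26 25
f 25 26 27
f 25 27 21
f 26 18 28
f 26 28 27
f 27 28 29
f 27 29 21
f 28 18 30
f 28 30 29
f 29 30 31
f 29 31 21
f 30 18 32
f 30 32 31
f 31 32 33
f 31 33 21
f 32 18 34
f 32 34 33
f 33 34 35
f 33 35 21
f 34 18 36
f 34 36 35
f 35 36 37
f 35 37 21
f 36 18 38
f 36 38 37
f 37 38 39
f 37 39 21
f 38 18 40
f 38 40 39
f 39 40 41
f 39 41 21
f 40 18 42
f 40 42 41
f 41 42 43
f 41 43 21
f 42 18 44
f 42 44 43
f 43 44 45
f 43 45 21
f 44 18 46
f 44 46 45
f 45 46 47
f 45 47 21
f 46 18 48
f 46 48 47
f 47 48 49
f 47 49 21
f 48 18 19
f 48 19 49
f 49 19 20
f 49 20 21



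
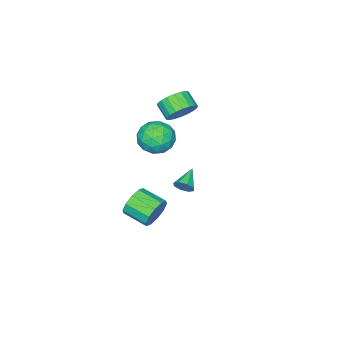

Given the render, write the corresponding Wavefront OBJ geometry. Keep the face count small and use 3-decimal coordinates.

v 0.384 -0.836 -4.014
v 0.831 -0.535 -3.148
v 1.043 -2.083 -2.72
v 0.596 -2.384 -3.586
v 0.213 -0.59 -3.039
v 0.425 -2.138 -2.611
v -0.34 -0.738 -3.303
v -0.128 -2.286 -2.874
v -0.617 -0.924 -3.838
v -0.405 -2.472 -3.41
v -0.511 -1.076 -4.44
v -0.299 -2.624 -4.012
v -0.063 -1.137 -4.88
v 0.149 -2.685 -4.452
v 0.555 -1.082 -4.989
v 0.767 -2.63 -4.561
v 1.108 -0.934 -4.726
v 1.32 -2.482 -4.297
v 1.385 -0.748 -4.19
v 1.597 -2.296 -3.762
v 1.279 -0.596 -3.588
v 1.491 -2.144 -3.16
v 0.825 1.579 -0.098
v 1.13 1.496 0.447
v -0.385 1.161 0.518
v 0.953 1.942 0.401
v 0.7 2.175 0.063
v 0.521 2.059 -0.369
v 0.519 1.662 -0.642
v 0.697 1.216 -0.596
v 0.949 0.983 -0.258
v 1.129 1.099 0.174
v -2.326 -1.276 2.923
v -1.899 -1.875 2.246
v -2.166 -2.783 2.88
v -2.594 -2.184 3.557
v -1.562 -1.781 2.521
v -1.83 -2.69 3.156
v -1.377 -1.588 2.877
v -1.645 -2.496 3.511
v -1.38 -1.332 3.241
v -1.648 -2.241 3.876
v -1.57 -1.066 3.543
v -1.838 -1.974 4.177
v -1.91 -0.841 3.721
v -2.178 -1.749 4.356
v -2.332 -0.702 3.742
v -2.6 -1.61 4.376
v -2.754 -0.677 3.6
v -3.021 -1.585 4.234
v -3.09 -0.77 3.324
v -3.358 -1.679 3.959
v -3.275 -0.964 2.969
v -3.543 -1.872 3.603
v -3.272 -1.219 2.604
v -3.54 -2.128 3.239
v -3.082 -1.486 2.303
v -3.35 -2.394 2.937
v -2.742 -1.711 2.124
v -3.01 -2.619 2.759
v -2.32 -1.85 2.104
v -2.588 -2.758 2.738
v 0.216 0.419 2.971
v 1.077 0.859 3.606
v 1.043 -1.259 3.014
v 1.904 -0.819 3.649
v 0.847 -0.93 4.105
v 0.336 0.107 4.079
v 1.784 -0.507 2.541
v 1.273 0.53 2.515
v 2.046 0.287 3.34
v 1.467 0.026 4.307
v 0.653 -0.426 2.313
v 0.074 -0.687 3.28
v 0.574 0.786 3.285
v 1.546 -1.186 3.335
v 0.925 -1.252 3.603
v 1.431 -0.993 3.976
v 0.138 0.344 3.563
v 0.644 0.603 3.936
v 0.509 -0.449 4.229
v 1.476 -1.003 2.684
v 1.982 -0.744 3.057
v 0.689 0.593 2.644
v 1.195 0.852 3.017
v 1.611 0.049 2.391
v 1.649 0.709 3.502
v 2.136 -0.277 3.527
v 2.065 -0.094 2.876
v 1.765 0.515 2.861
v 1.309 0.555 4.07
v 1.795 -0.431 4.095
v 1.174 -0.496 4.363
v 0.873 0.113 4.348
v 1.879 0.219 3.914
v 0.325 0.031 2.525
v 0.811 -0.955 2.55
v 1.247 -0.513 2.272
v 0.946 0.096 2.257
v -0.016 -0.123 3.093
v 0.471 -1.109 3.118
v 0.355 -0.915 3.759
v 0.055 -0.306 3.744
v 0.241 -0.619 2.706
f 2 1 5
f 2 5 3
f 3 5 6
f 3 6 4
f 5 1 7
f 5 7 6
f 6 7 8
f 6 8 4
f 7 1 9
f 7 9 8
f 8 9 10
f 8 10 4
f 9 1 11
f 9 11 10
f 10 11 12
f 10 12 4
f 11 1 13
f 11 13 12
f 12 13 14
f 12 14 4
f 13 1 15
f 13 15 14
f 14 15 16
f 14 16 4
f 15 1 17
f 15 17 16
f 16 17 18
f 16 18 4
f 17 1 19
f 17 19 18
f 18 19 20
f 18 20 4
f 19 1 21
f 19 21 20
f 20 21 22
f 20 22 4
f 21 1 2
f 21 2 22
f 22 2 3
f 22 3 4
f 24 23 26
f 24 26 25
f 26 23 27
f 26 27 25
f 27 23 28
f 27 28 25
f 28 23 29
f 28 29 25
f 29 23 30
f 29 30 25
f 30 23 31
f 30 31 25
f 31 23 32
f 31 32 25
f 32 23 24
f 32 24 25
f 34 33 37
f 34 37 35
f 35 37 38
f 35 38 36
f 37 33 39
f 37 39 38
f 38 39 40
f 38 40 36
f 39 33 41
f 39 41 40
f 40 41 42
f 40 42 36
f 41 33 43
f 41 43 42
f 42 43 44
f 42 44 36
f 43 33 45
f 43 45 44
f 44 45 46
f 44 46 36
f 45 33 47
f 45 47 46
f 46 47 48
f 46 48 36
f 47 33 49
f 47 49 48
f 48 49 50
f 48 50 36
f 49 33 51
f 49 51 50
f 50 51 52
f 50 52 36
f 51 33 53
f 51 53 52
f 52 53 54
f 52 54 36
f 53 33 55
f 53 55 54
f 54 55 56
f 54 56 36
f 55 33 57
f 55 57 56
f 56 57 58
f 56 58 36
f 57 33 59
f 57 59 58
f 58 59 60
f 58 60 36
f 59 33 61
f 59 61 60
f 60 61 62
f 60 62 36
f 61 33 34
f 61 34 62
f 62 34 35
f 62 35 36
f 63 100 79
f 100 74 103
f 79 103 68
f 100 103 79
f 63 79 75
f 79 68 80
f 75 80 64
f 79 80 75
f 63 75 84
f 75 64 85
f 84 85 70
f 75 85 84
f 63 84 96
f 84 70 99
f 96 99 73
f 84 99 96
f 63 96 100
f 96 73 104
f 100 104 74
f 96 104 100
f 64 80 91
f 80 68 94
f 91 94 72
f 80 94 91
f 68 103 81
f 103 74 102
f 81 102 67
f 103 102 81
f 74 104 101
f 104 73 97
f 101 97 65
f 104 97 101
f 73 99 98
f 99 70 86
f 98 86 69
f 99 86 98
f 70 85 90
f 85 64 87
f 90 87 71
f 85 87 90
f 66 92 78
f 92 72 93
f 78 93 67
f 92 93 78
f 66 78 76
f 78 67 77
f 76 77 65
f 78 77 76
f 66 76 83
f 76 65 82
f 83 82 69
f 76 82 83
f 66 83 88
f 83 69 89
f 88 89 71
f 83 89 88
f 66 88 92
f 88 71 95
f 92 95 72
f 88 95 92
f 67 93 81
f 93 72 94
f 81 94 68
f 93 94 81
f 65 77 101
f 77 67 102
f 101 102 74
f 77 102 101
f 69 82 98
f 82 65 97
f 98 97 73
f 82 97 98
f 71 89 90
f 89 69 86
f 90 86 70
f 89 86 90
f 72 95 91
f 95 71 87
f 91 87 64
f 95 87 91

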